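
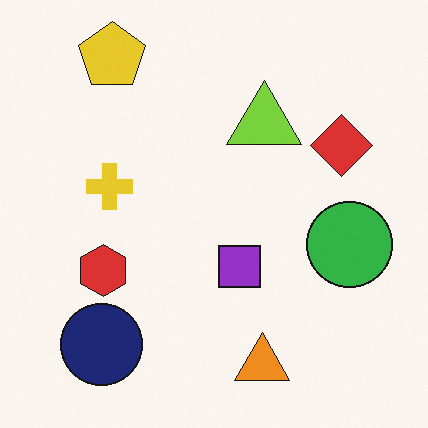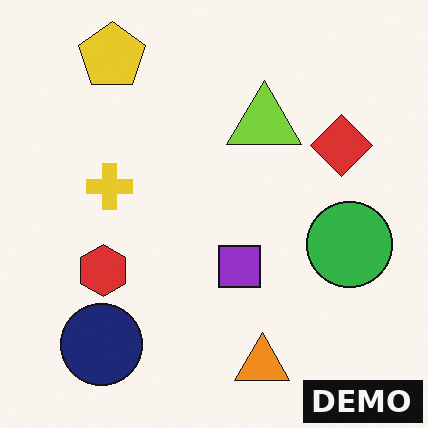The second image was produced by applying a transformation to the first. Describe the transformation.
This is the original image watermarked with the text "DEMO" in the lower-right corner.

A dark label reading "DEMO" appears in the lower-right corner.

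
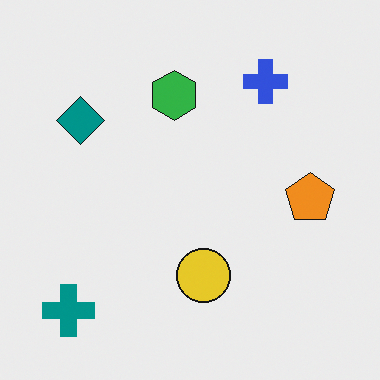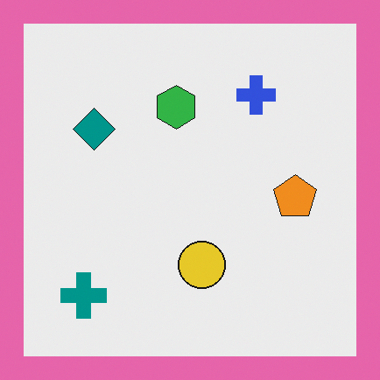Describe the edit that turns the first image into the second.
The transformation is: framed with a pink border.

A solid pink frame runs around the edge of the second image, with the content slightly shrunk inside it.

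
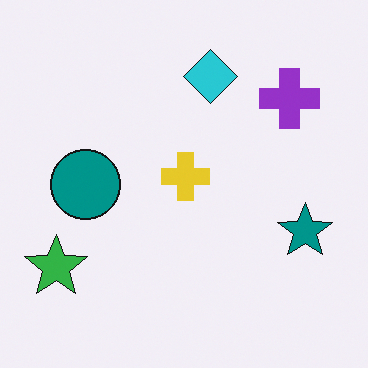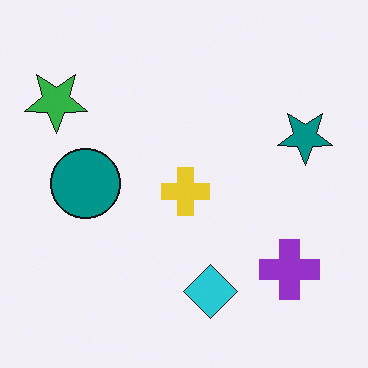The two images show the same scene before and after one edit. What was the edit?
The second image is the first flipped vertically (top ↔ bottom).

The cyan diamond is in the top of the first image and the bottom of the second — shapes on opposite sides of the horizontal midline have swapped in a mirror flip.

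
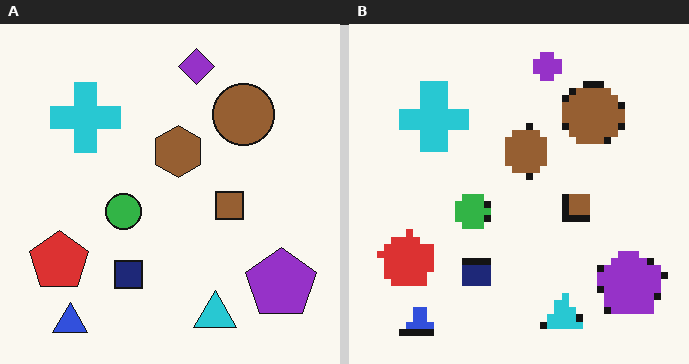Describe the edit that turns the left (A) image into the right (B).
Moderately pixelated.

Shapes are reduced to large square blocks; fine edges and outlines are lost — a downscale-then-upscale (mosaic) effect.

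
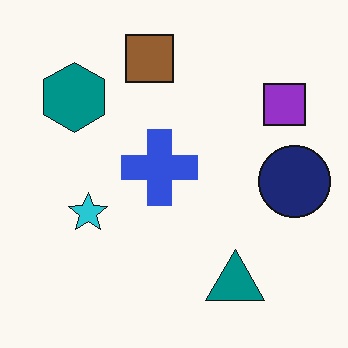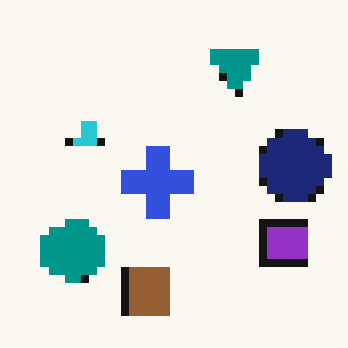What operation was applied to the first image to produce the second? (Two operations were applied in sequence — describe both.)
The image was flipped vertically (top ↔ bottom), then moderately pixelated.

The brown square is in the top of the first image and the bottom of the second — shapes on opposite sides of the horizontal midline have swapped in a mirror flip. Shapes are reduced to large square blocks; fine edges and outlines are lost — a downscale-then-upscale (mosaic) effect.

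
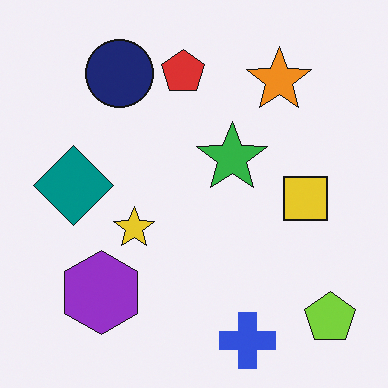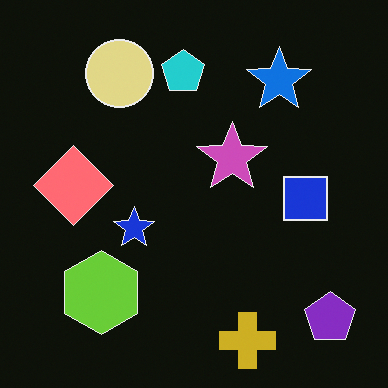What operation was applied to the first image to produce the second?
The image was color-inverted (negative).

The light background has become dark and every shape's color is its complement — a photographic negative.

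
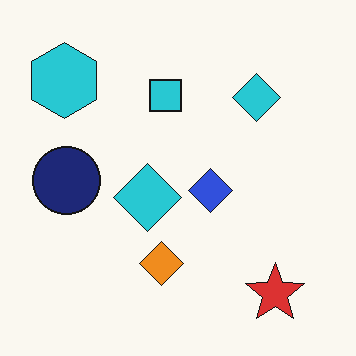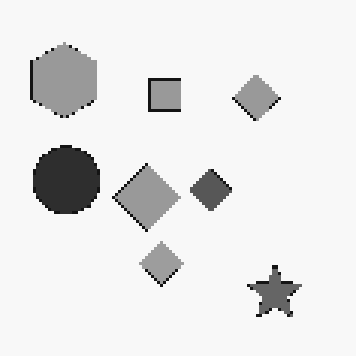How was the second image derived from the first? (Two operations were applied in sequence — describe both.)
The transformation is: converted to grayscale, then mildly pixelated.

All color is removed — every shape is now a shade of grey. Shapes are reduced to large square blocks; fine edges and outlines are lost — a downscale-then-upscale (mosaic) effect.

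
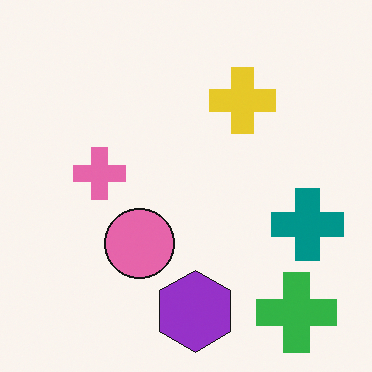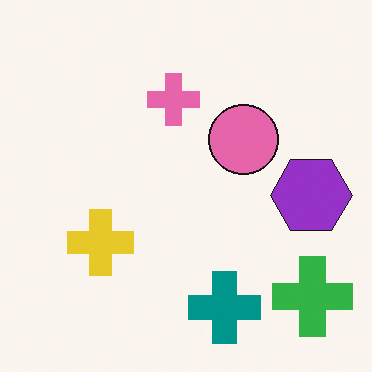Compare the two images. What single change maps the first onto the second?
The second image is the first transposed (reflected across the top-left ↔ bottom-right diagonal).

Shapes have swapped their row and column positions — what was in the top-right is now in the bottom-left — a diagonal reflection.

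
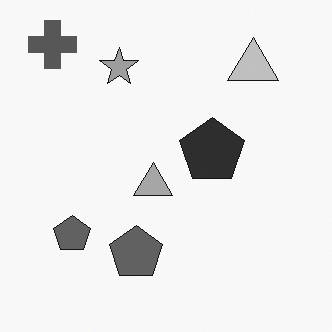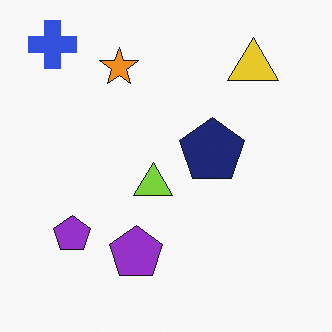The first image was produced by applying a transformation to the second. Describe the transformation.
The image was converted to grayscale.

All color is removed — every shape is now a shade of grey.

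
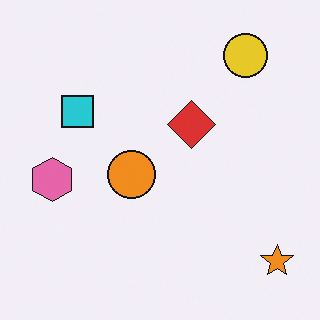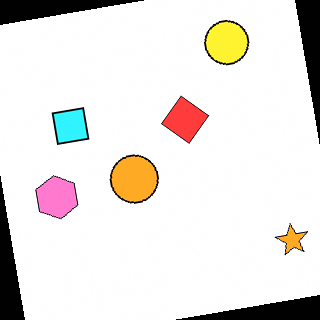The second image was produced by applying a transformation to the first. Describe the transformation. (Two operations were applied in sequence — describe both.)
It was rotated counter-clockwise by a slight angle, then slightly brightened.

Every shape is tilted by the same angle and the image corners show triangular fill wedges — a whole-image rotation by a non-right angle. Every pixel — background and shapes alike — is uniformly brightened.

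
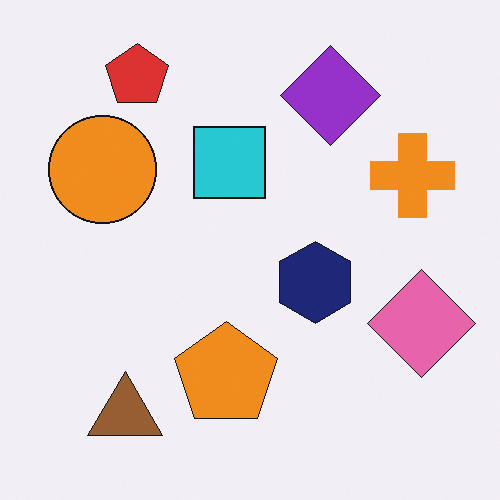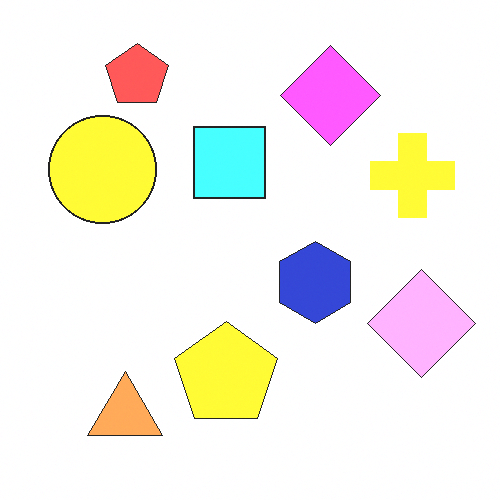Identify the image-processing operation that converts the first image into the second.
The second image is the first brightened a lot.

Every pixel — background and shapes alike — is uniformly brightened.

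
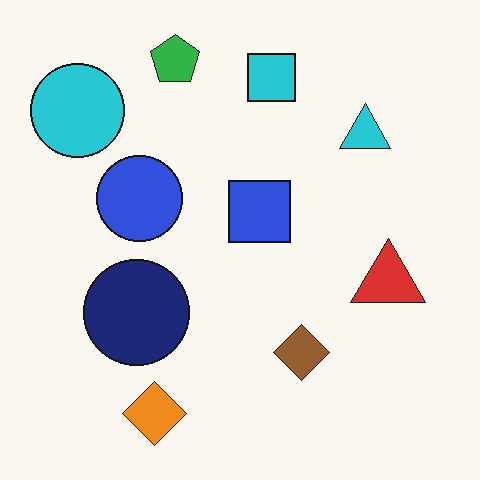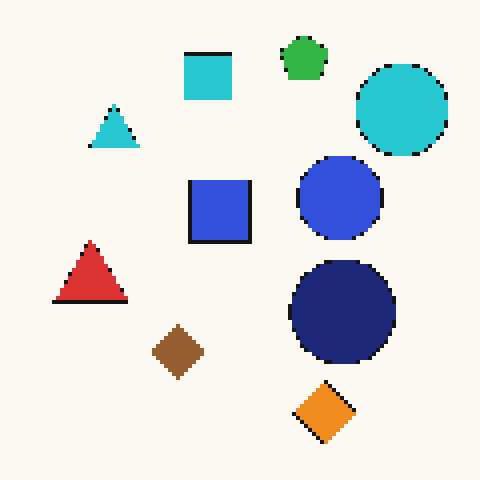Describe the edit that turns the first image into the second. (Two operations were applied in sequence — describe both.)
The second image is the first flipped horizontally (left ↔ right), then mildly pixelated.

The cyan circle is in the top-left of the first image and the top-right of the second — shapes on opposite sides of the vertical midline have swapped in a mirror flip. Shapes are reduced to large square blocks; fine edges and outlines are lost — a downscale-then-upscale (mosaic) effect.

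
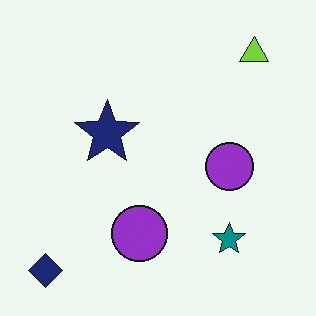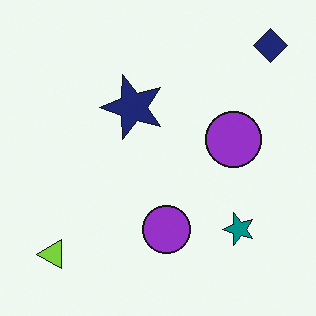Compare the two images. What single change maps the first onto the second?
The transformation is: transposed (reflected across the top-left ↔ bottom-right diagonal).

Shapes have swapped their row and column positions — what was in the top-right is now in the bottom-left — a diagonal reflection.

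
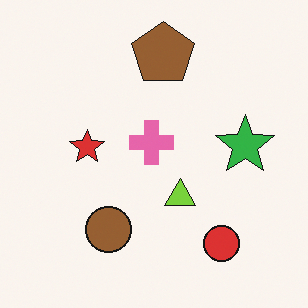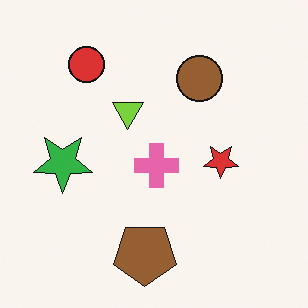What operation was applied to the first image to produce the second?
This is the original image rotated 180°.

The red circle sits in the bottom-right of the first image and the top-left of the second — consistent with a whole-image 180° rotation.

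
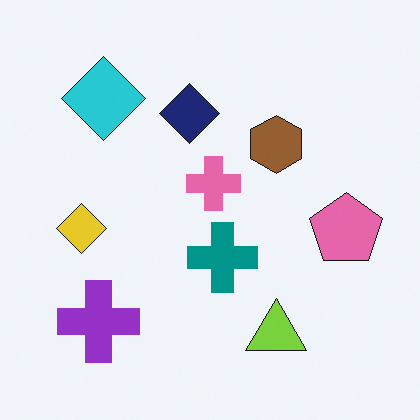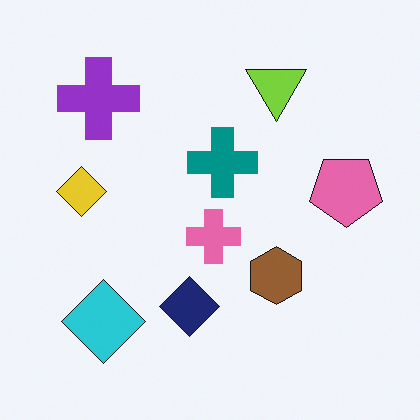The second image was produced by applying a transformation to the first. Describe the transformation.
Flipped vertically (top ↔ bottom).

The lime triangle is in the bottom of the first image and the top of the second — shapes on opposite sides of the horizontal midline have swapped in a mirror flip.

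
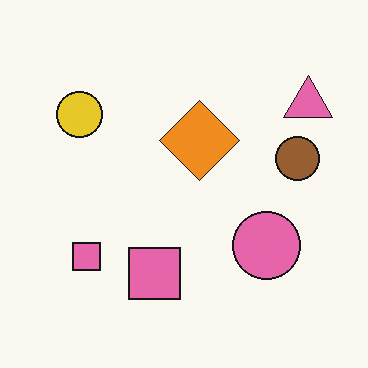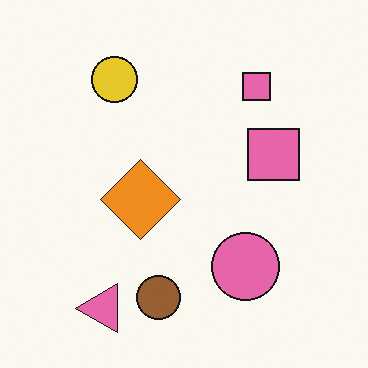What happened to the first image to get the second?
This is the original image transposed (reflected across the top-left ↔ bottom-right diagonal).

Shapes have swapped their row and column positions — what was in the top-right is now in the bottom-left — a diagonal reflection.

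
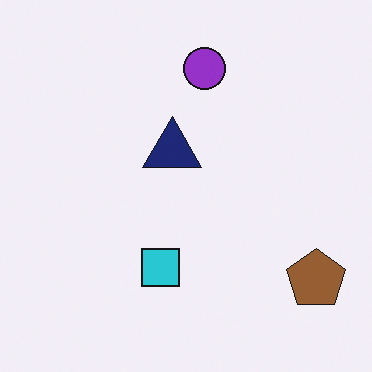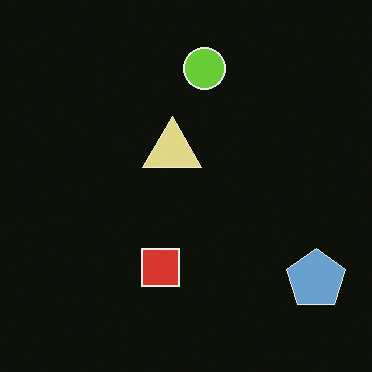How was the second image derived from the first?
This is the original image color-inverted (negative).

The light background has become dark and every shape's color is its complement — a photographic negative.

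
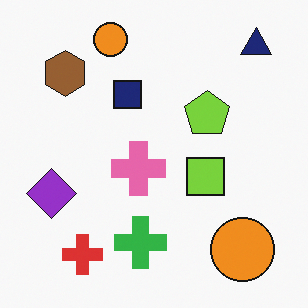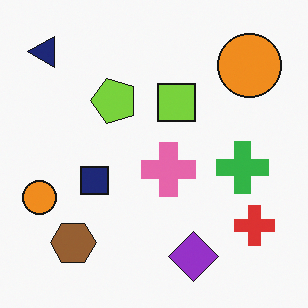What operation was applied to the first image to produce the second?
It was rotated 90° counter-clockwise.

The navy triangle sits in the top-right of the first image and the top-left of the second — consistent with a whole-image 90° counter-clockwise rotation.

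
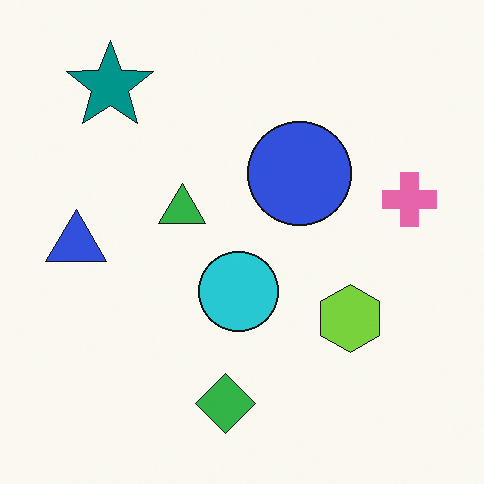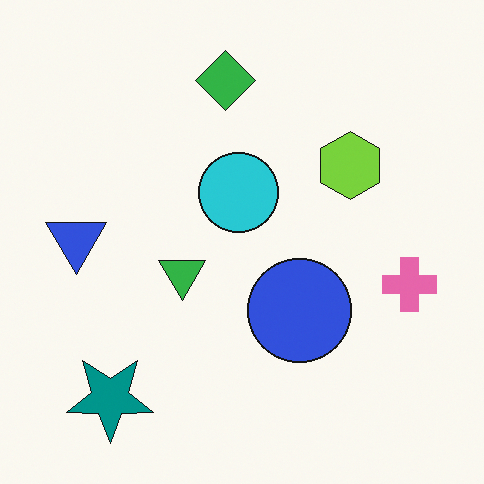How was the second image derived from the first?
The transformation is: flipped vertically (top ↔ bottom).

The green diamond is in the bottom of the first image and the top of the second — shapes on opposite sides of the horizontal midline have swapped in a mirror flip.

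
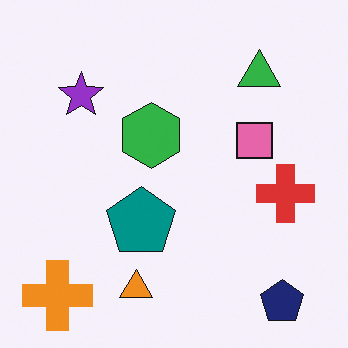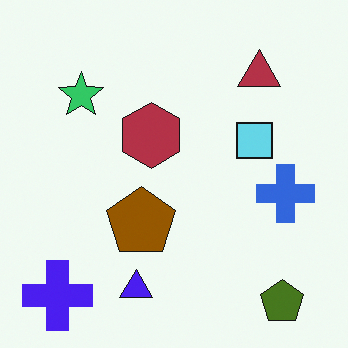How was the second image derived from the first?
The image was hue-shifted by a large amount.

Every shape's color has rotated by the same amount around the hue wheel — a uniform hue shift.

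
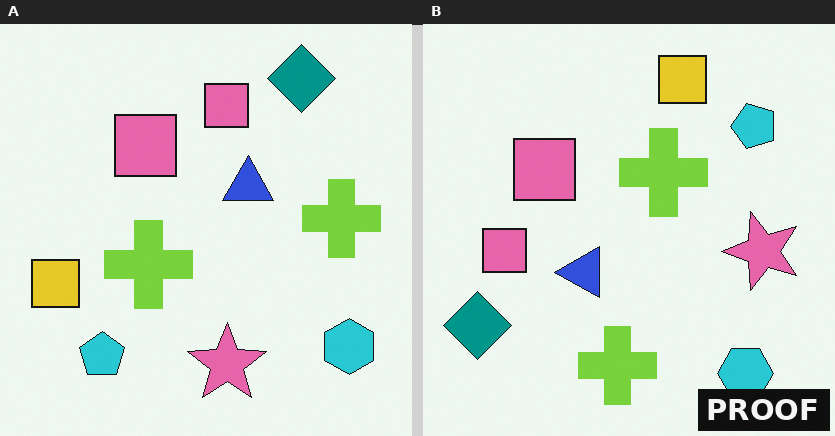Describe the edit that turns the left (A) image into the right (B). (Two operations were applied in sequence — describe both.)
Transposed (reflected across the top-left ↔ bottom-right diagonal), then watermarked with the text "PROOF" in the lower-right corner.

Shapes have swapped their row and column positions — what was in the top-right is now in the bottom-left — a diagonal reflection. A dark label reading "PROOF" appears in the lower-right corner.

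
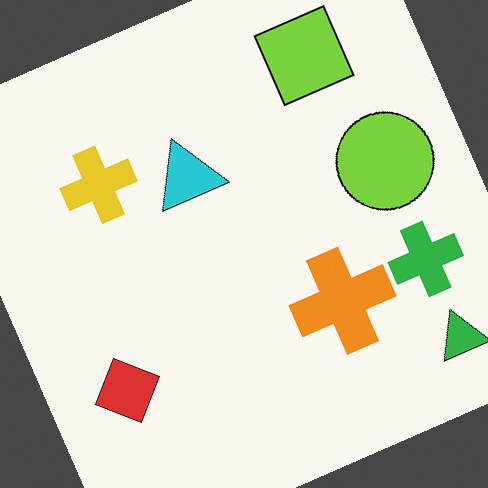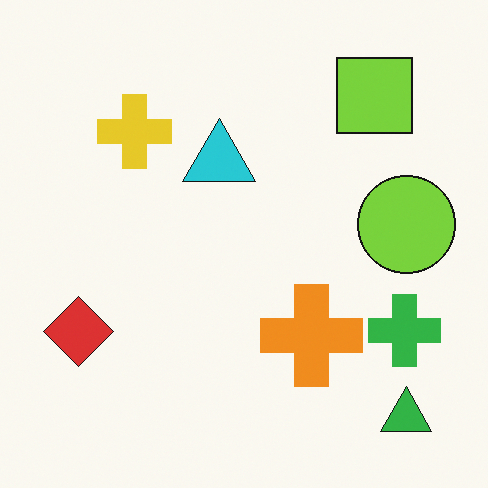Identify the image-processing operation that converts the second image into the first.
The transformation is: rotated counter-clockwise by a moderate amount.

Every shape is tilted by the same angle and the image corners show triangular fill wedges — a whole-image rotation by a non-right angle.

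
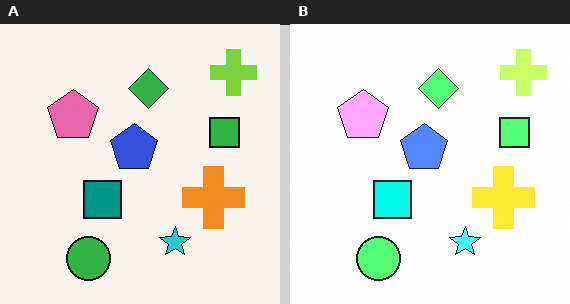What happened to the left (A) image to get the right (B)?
The right (B) image is the left (A) brightened a lot.

Every pixel — background and shapes alike — is uniformly brightened.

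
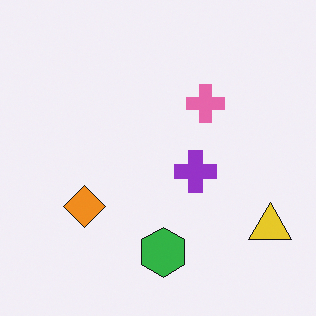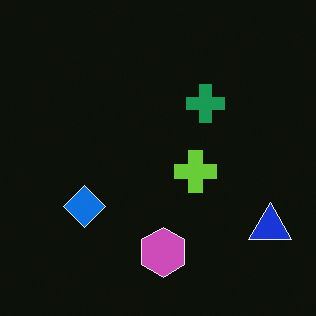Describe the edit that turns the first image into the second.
The second image is the first color-inverted (negative).

The light background has become dark and every shape's color is its complement — a photographic negative.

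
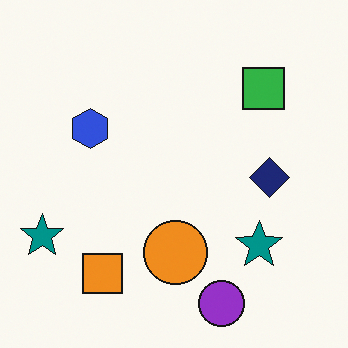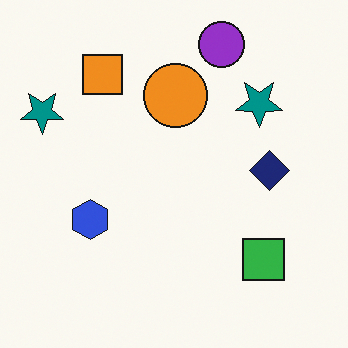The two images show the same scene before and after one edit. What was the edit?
Flipped vertically (top ↔ bottom).

The purple circle is in the bottom of the first image and the top of the second — shapes on opposite sides of the horizontal midline have swapped in a mirror flip.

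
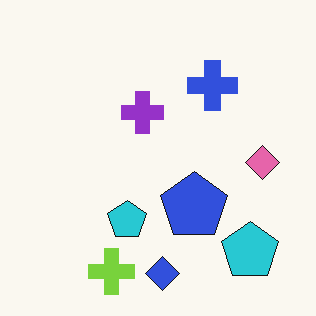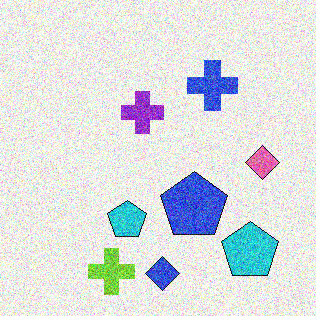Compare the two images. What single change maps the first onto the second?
The second image is the first degraded with heavy additive noise.

Random speckle covers the whole image, including the flat background.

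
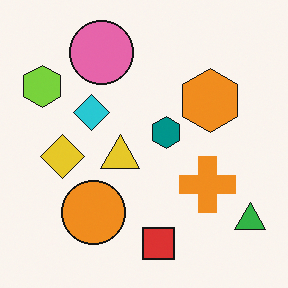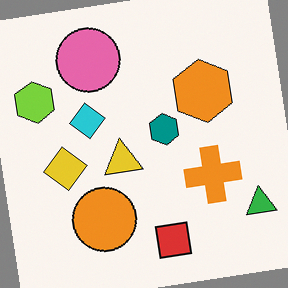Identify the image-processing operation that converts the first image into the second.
Rotated counter-clockwise by a few degrees.

Every shape is tilted by the same angle and the image corners show triangular fill wedges — a whole-image rotation by a non-right angle.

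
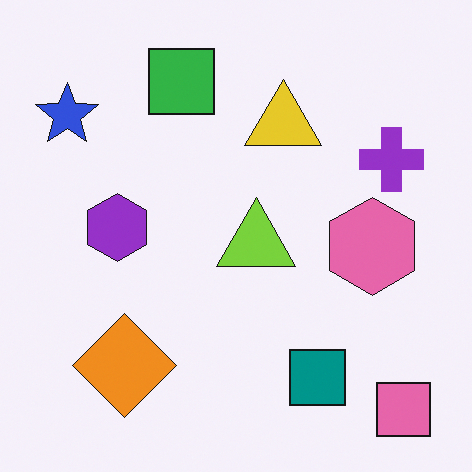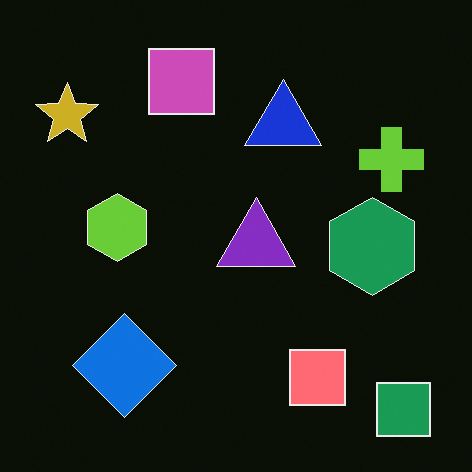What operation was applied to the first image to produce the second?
The transformation is: color-inverted (negative).

The light background has become dark and every shape's color is its complement — a photographic negative.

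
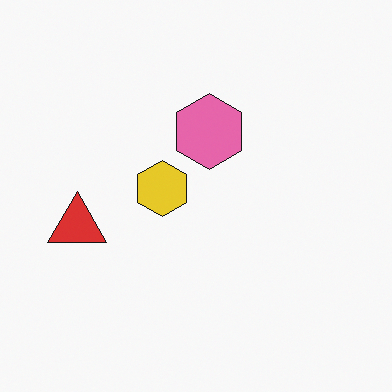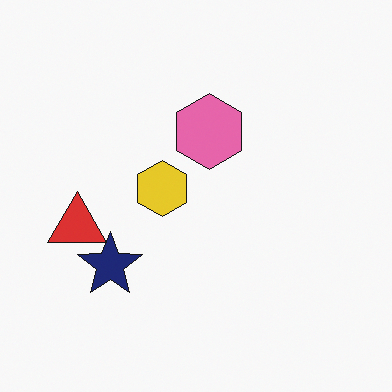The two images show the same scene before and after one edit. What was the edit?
The transformation is: overlaid with an additional navy star.

A navy star appears in the second image that is absent from the first.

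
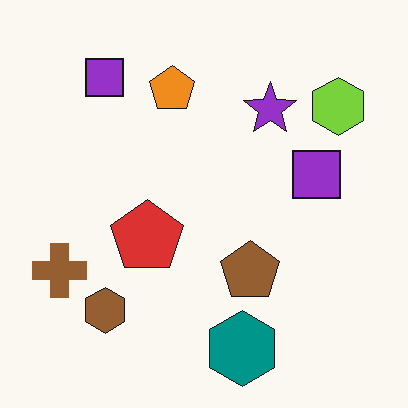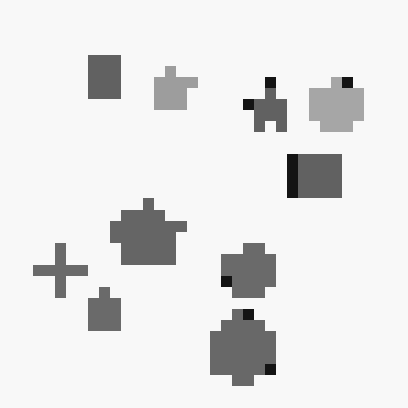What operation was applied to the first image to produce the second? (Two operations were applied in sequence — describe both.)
Converted to grayscale, then heavily pixelated into large blocks.

All color is removed — every shape is now a shade of grey. Shapes are reduced to large square blocks; fine edges and outlines are lost — a downscale-then-upscale (mosaic) effect.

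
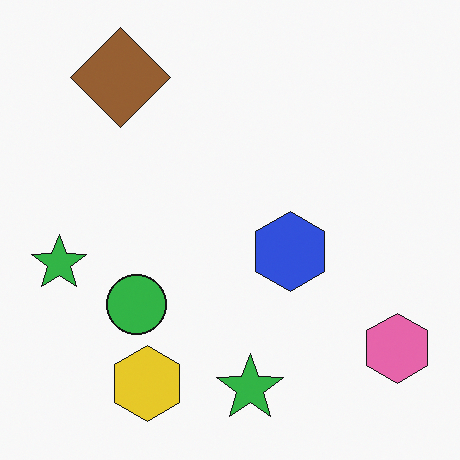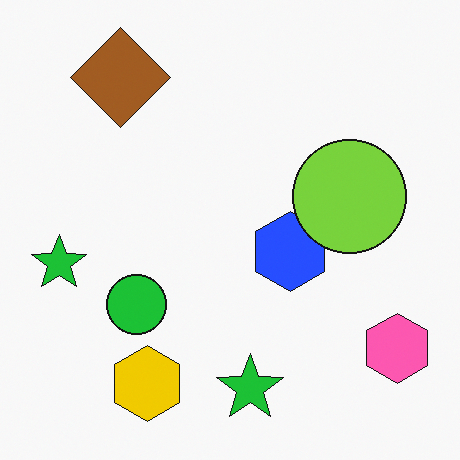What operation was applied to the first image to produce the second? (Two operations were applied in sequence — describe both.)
The image was slightly oversaturated, then overlaid with an additional lime circle.

All colors are more vivid — a global saturation change. A lime circle appears in the second image that is absent from the first.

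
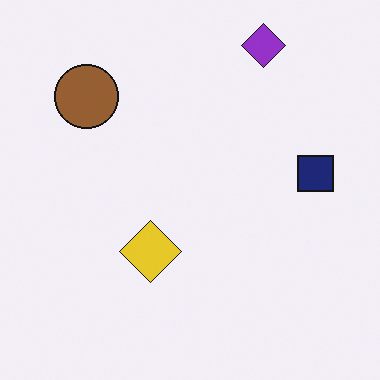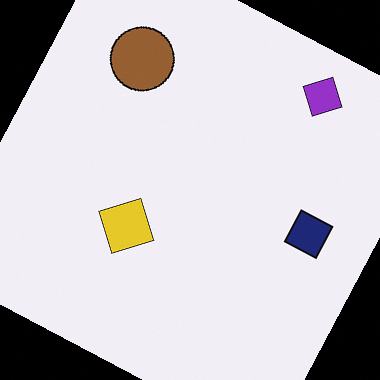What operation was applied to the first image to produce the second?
It was rotated clockwise by a clearly visible amount.

Every shape is tilted by the same angle and the image corners show triangular fill wedges — a whole-image rotation by a non-right angle.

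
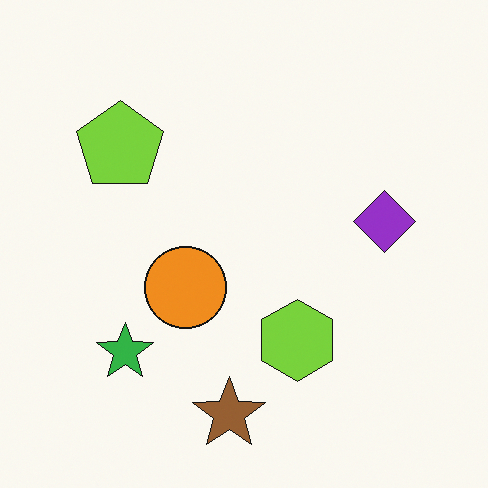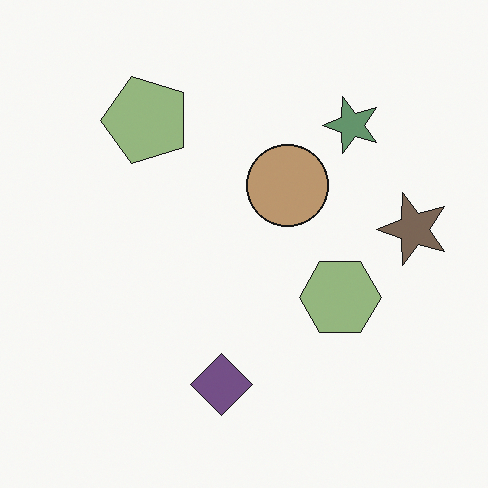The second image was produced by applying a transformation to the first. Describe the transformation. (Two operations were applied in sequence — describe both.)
The transformation is: made much more muted (saturation change), then transposed (reflected across the top-left ↔ bottom-right diagonal).

All colors are more muted and greyish — a global saturation change. Shapes have swapped their row and column positions — what was in the top-right is now in the bottom-left — a diagonal reflection.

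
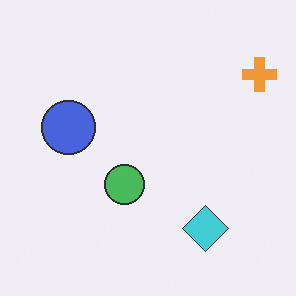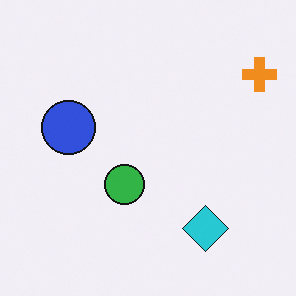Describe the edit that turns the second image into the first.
Given slightly reduced contrast.

Tones are pushed toward mid-grey across the whole image — a global contrast change.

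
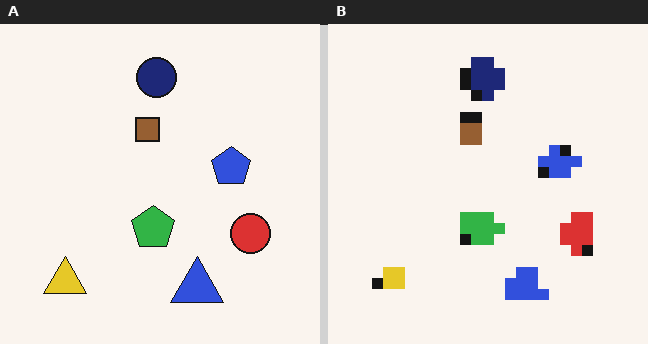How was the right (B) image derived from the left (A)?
The transformation is: coarsely pixelated.

Shapes are reduced to large square blocks; fine edges and outlines are lost — a downscale-then-upscale (mosaic) effect.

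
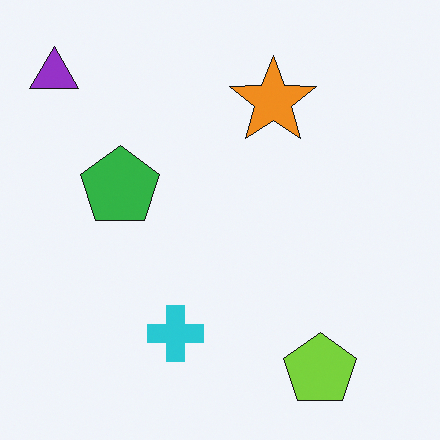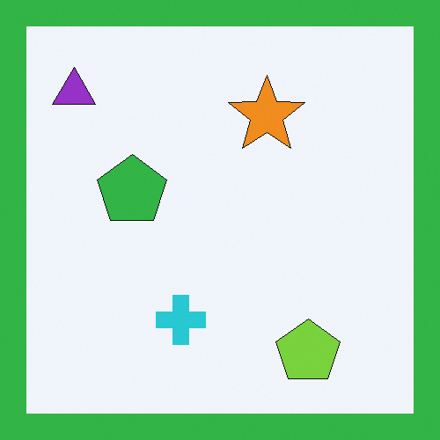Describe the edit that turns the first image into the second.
The image was framed with a green border.

A solid green frame runs around the edge of the second image, with the content slightly shrunk inside it.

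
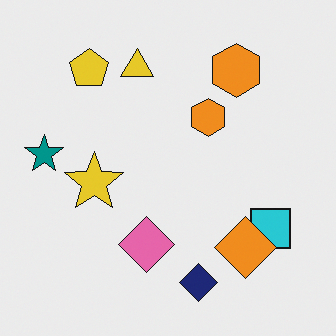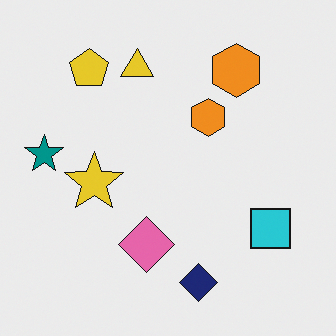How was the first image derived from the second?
The image was overlaid with an additional orange diamond.

An orange diamond appears in the first image that is absent from the second.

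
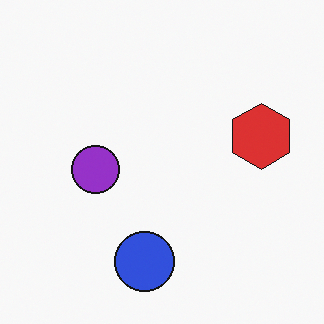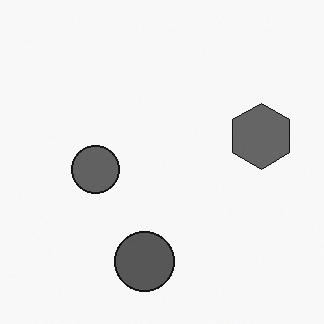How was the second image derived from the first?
It was converted to grayscale.

All color is removed — every shape is now a shade of grey.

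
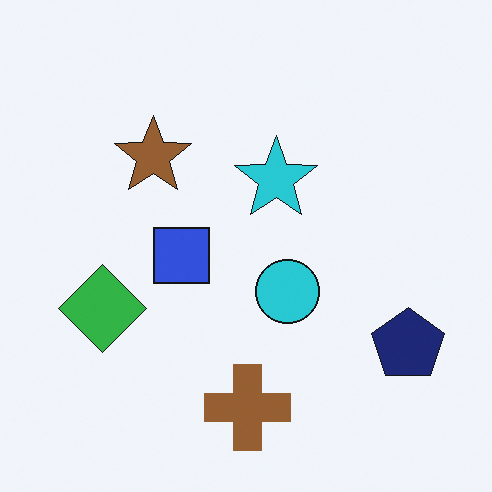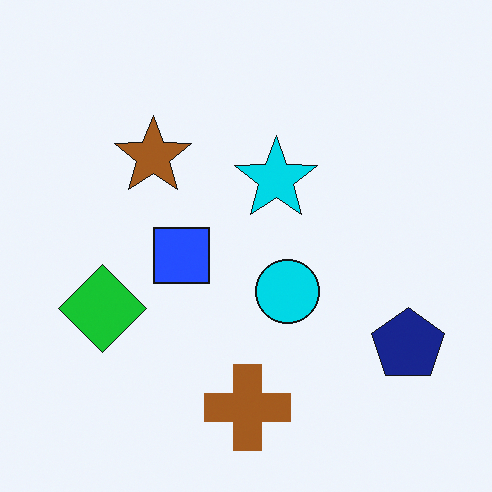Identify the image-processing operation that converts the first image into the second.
The image was slightly oversaturated.

All colors are more vivid — a global saturation change.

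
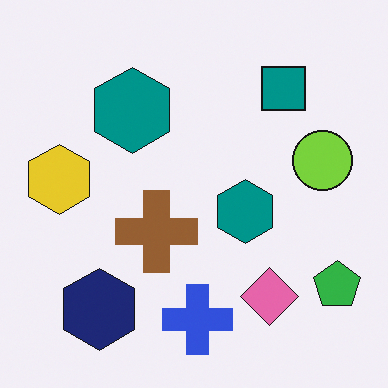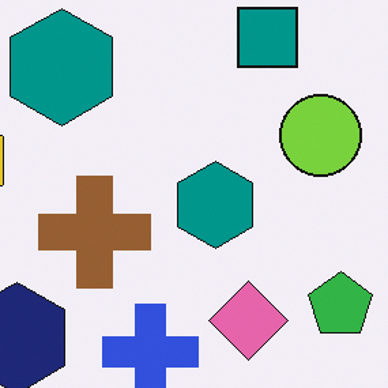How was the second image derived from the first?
The second image is the first cropped slightly and scaled back up.

The visible shapes are larger and the field of view is narrower; shapes near the original edges may be partly or wholly outside the frame — a crop-and-rescale.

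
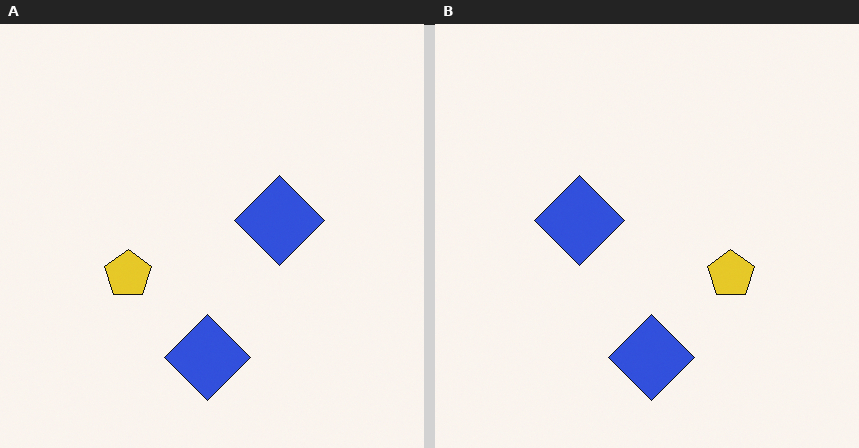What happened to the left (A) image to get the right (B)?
This is the original image flipped horizontally (left ↔ right).

The yellow pentagon is in the left of the left (A) image and the right of the right (B) — shapes on opposite sides of the vertical midline have swapped in a mirror flip.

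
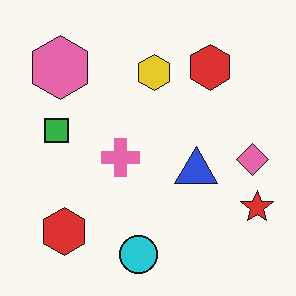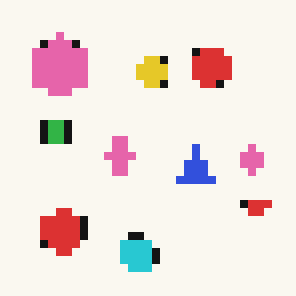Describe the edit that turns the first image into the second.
It was moderately pixelated.

Shapes are reduced to large square blocks; fine edges and outlines are lost — a downscale-then-upscale (mosaic) effect.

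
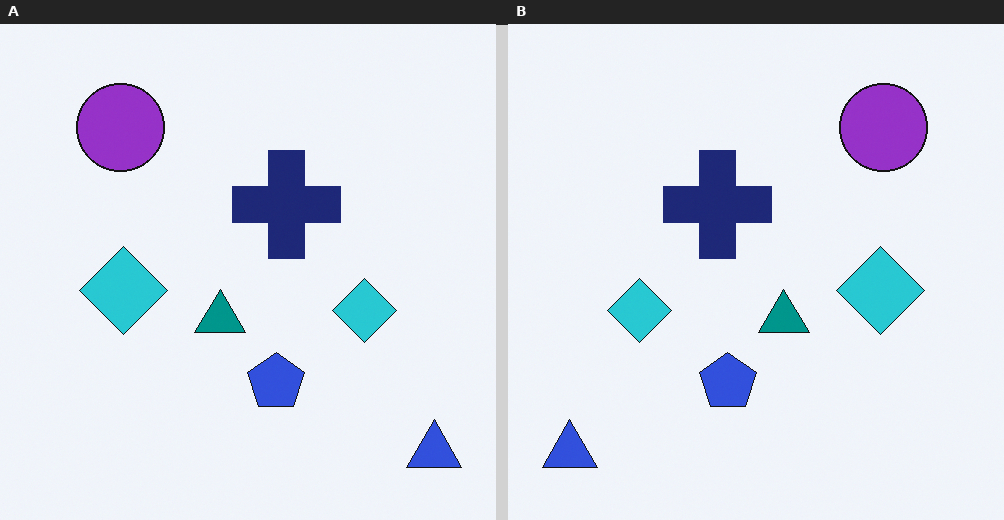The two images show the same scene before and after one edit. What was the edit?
Flipped horizontally (left ↔ right).

The blue triangle is in the bottom-right of the left (A) image and the bottom-left of the right (B) — shapes on opposite sides of the vertical midline have swapped in a mirror flip.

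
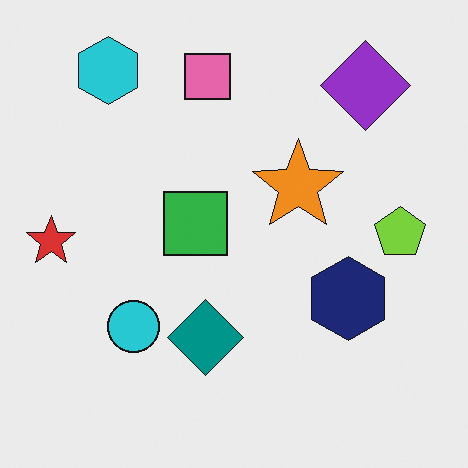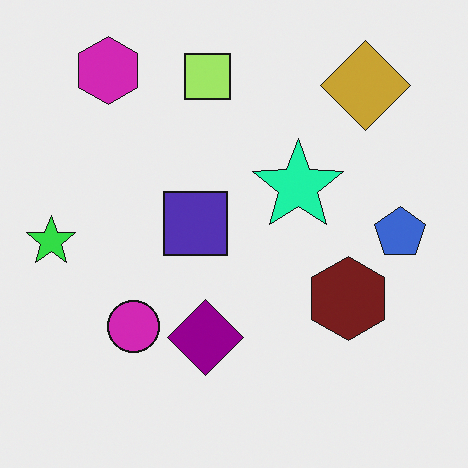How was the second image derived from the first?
The image was hue-shifted noticeably.

Every shape's color has rotated by the same amount around the hue wheel — a uniform hue shift.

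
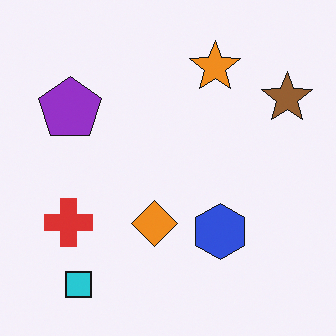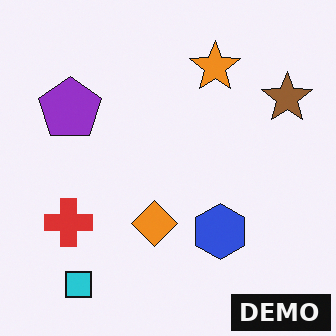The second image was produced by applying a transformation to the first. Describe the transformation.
This is the original image watermarked with the text "DEMO" in the lower-right corner.

A dark label reading "DEMO" appears in the lower-right corner.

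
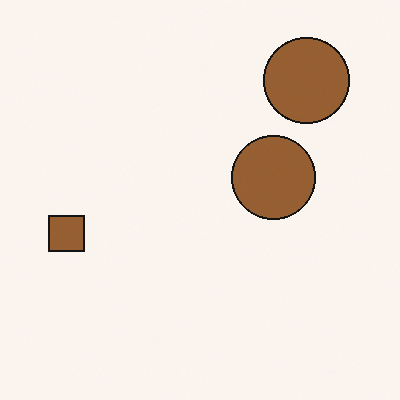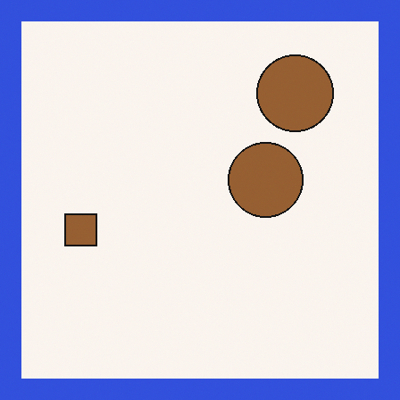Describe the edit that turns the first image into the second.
This is the original image framed with a blue border.

A solid blue frame runs around the edge of the second image, with the content slightly shrunk inside it.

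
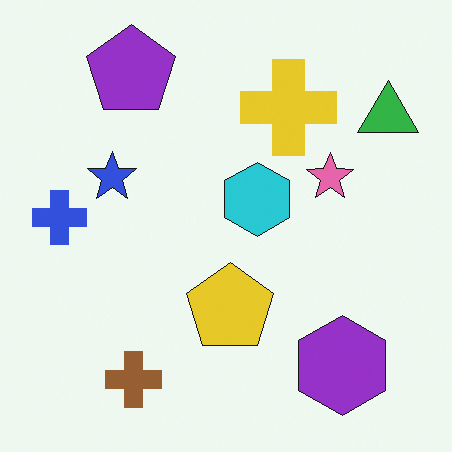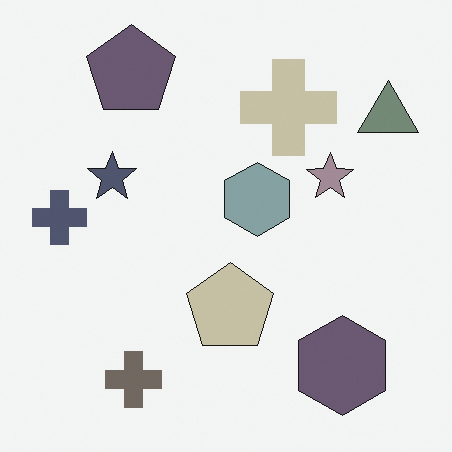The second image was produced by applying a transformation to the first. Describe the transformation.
The second image is the first heavily desaturated.

All colors are more muted and greyish — a global saturation change.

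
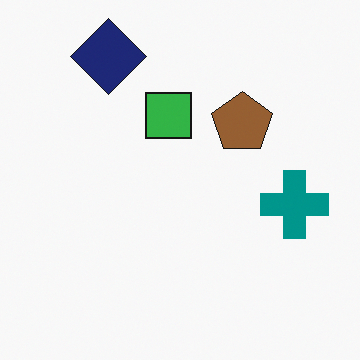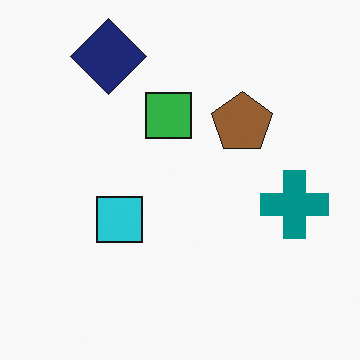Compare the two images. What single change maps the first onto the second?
It was overlaid with an additional cyan square.

A cyan square appears in the second image that is absent from the first.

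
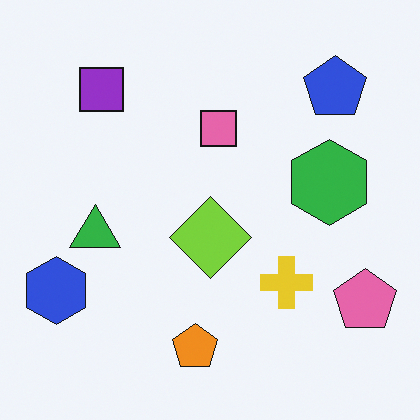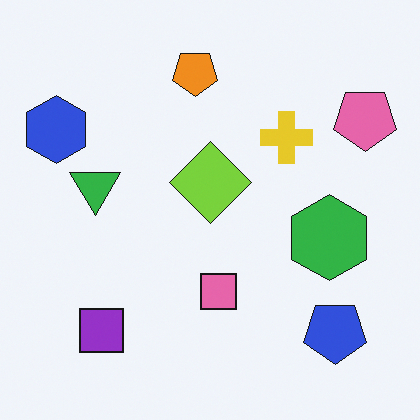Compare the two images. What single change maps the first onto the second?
Flipped vertically (top ↔ bottom).

The orange pentagon is in the bottom of the first image and the top of the second — shapes on opposite sides of the horizontal midline have swapped in a mirror flip.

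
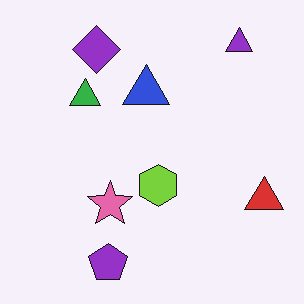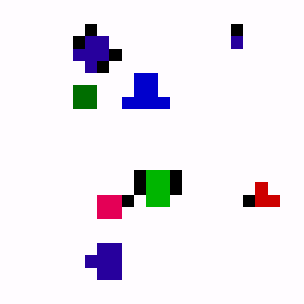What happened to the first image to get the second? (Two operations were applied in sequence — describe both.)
The image was coarsely pixelated, then given much higher contrast.

Shapes are reduced to large square blocks; fine edges and outlines are lost — a downscale-then-upscale (mosaic) effect. Tones are pushed away from mid-grey across the whole image — a global contrast change.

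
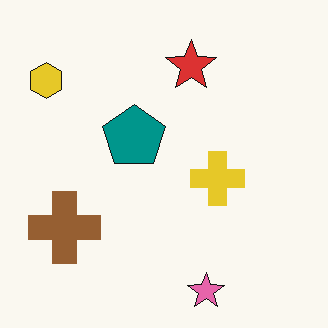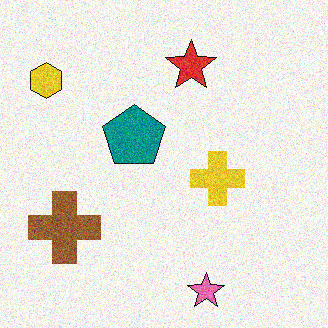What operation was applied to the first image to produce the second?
The second image is the first degraded with visible gaussian noise.

Random speckle covers the whole image, including the flat background.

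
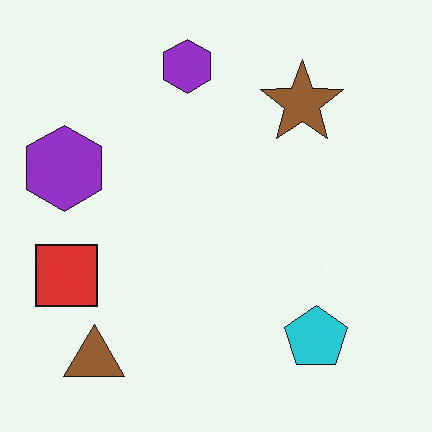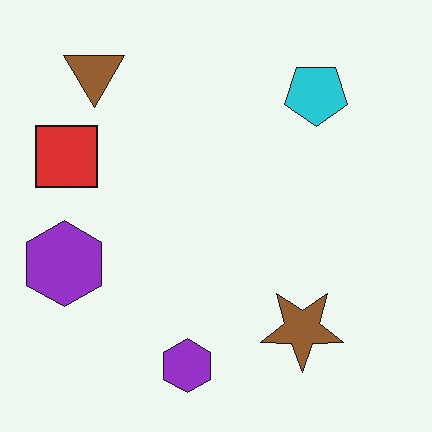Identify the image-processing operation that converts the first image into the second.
The transformation is: flipped vertically (top ↔ bottom).

The brown triangle is in the bottom-left of the first image and the top-left of the second — shapes on opposite sides of the horizontal midline have swapped in a mirror flip.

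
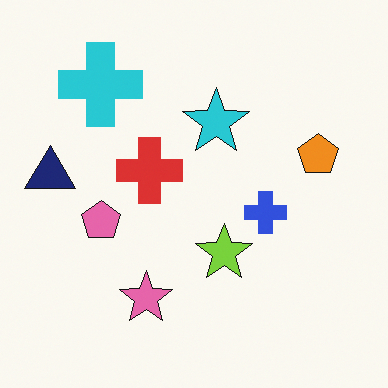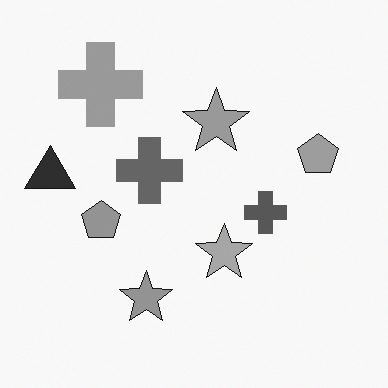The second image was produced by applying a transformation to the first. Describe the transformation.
The second image is the first converted to grayscale.

All color is removed — every shape is now a shade of grey.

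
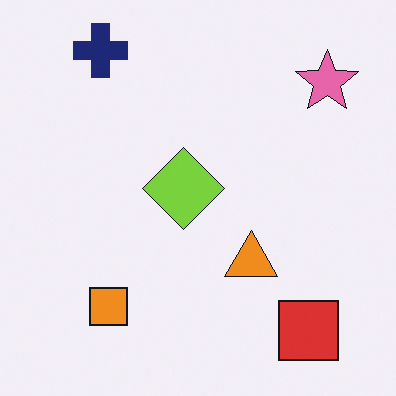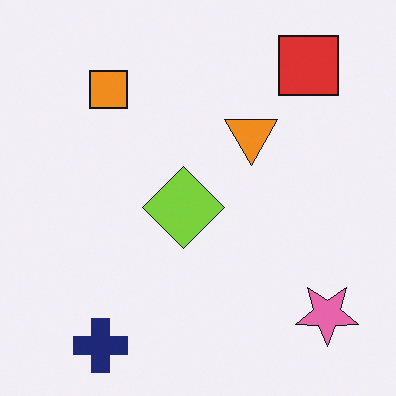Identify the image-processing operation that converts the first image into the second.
The second image is the first flipped vertically (top ↔ bottom).

The navy cross is in the top-left of the first image and the bottom-left of the second — shapes on opposite sides of the horizontal midline have swapped in a mirror flip.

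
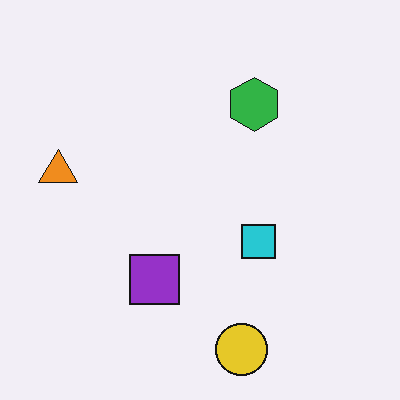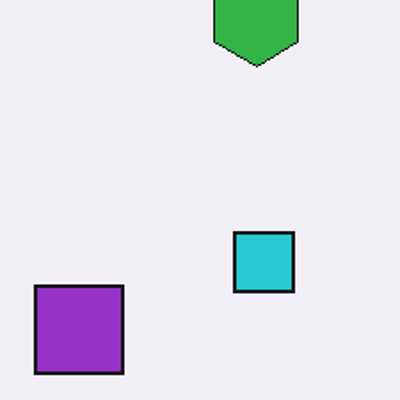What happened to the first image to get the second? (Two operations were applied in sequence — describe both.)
The second image is the first cropped tightly and scaled back up, then JPEG-compressed with visible artifacts.

The visible shapes are larger and the field of view is narrower; shapes near the original edges may be partly or wholly outside the frame — a crop-and-rescale. Blocky 8×8 compression artifacts appear around shape edges and the flat background shows ringing — characteristic JPEG degradation.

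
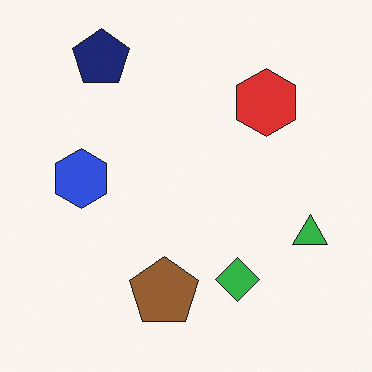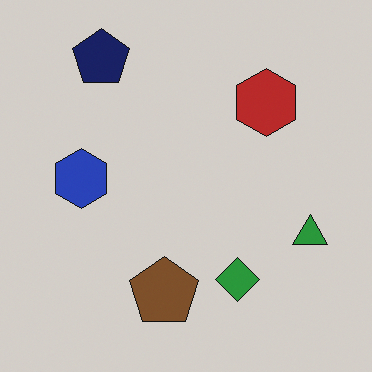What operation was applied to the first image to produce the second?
The image was darkened a little.

Every pixel — background and shapes alike — is uniformly darkened.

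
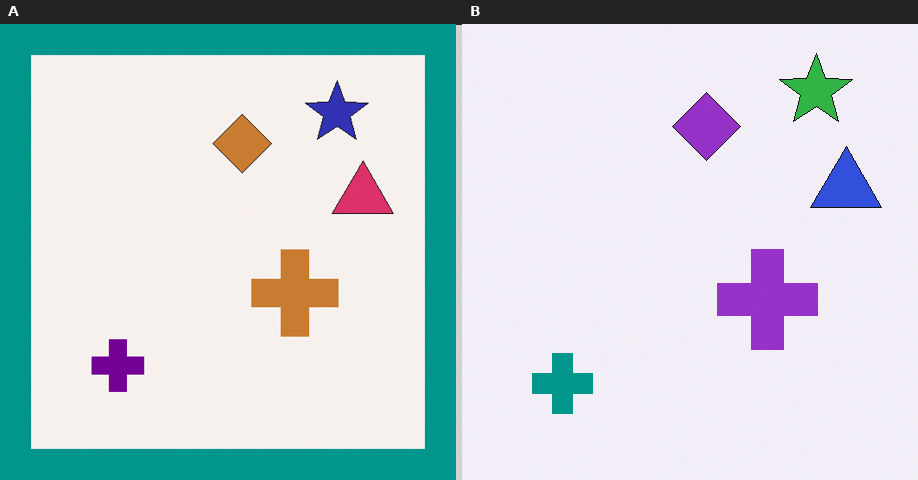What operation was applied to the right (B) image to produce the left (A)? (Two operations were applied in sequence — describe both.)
This is the original image hue-shifted through roughly a third of the color wheel, then framed with a teal border.

Every shape's color has rotated by the same amount around the hue wheel — a uniform hue shift. A solid teal frame runs around the edge of the left (A) image, with the content slightly shrunk inside it.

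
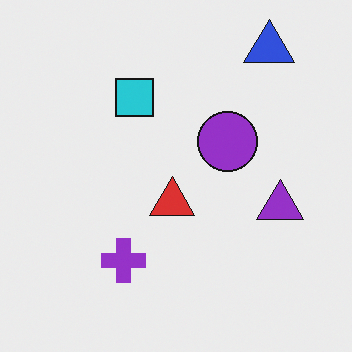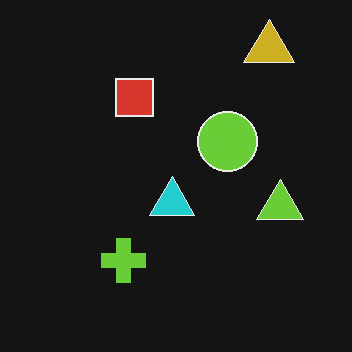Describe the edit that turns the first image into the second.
The transformation is: color-inverted (negative).

The light background has become dark and every shape's color is its complement — a photographic negative.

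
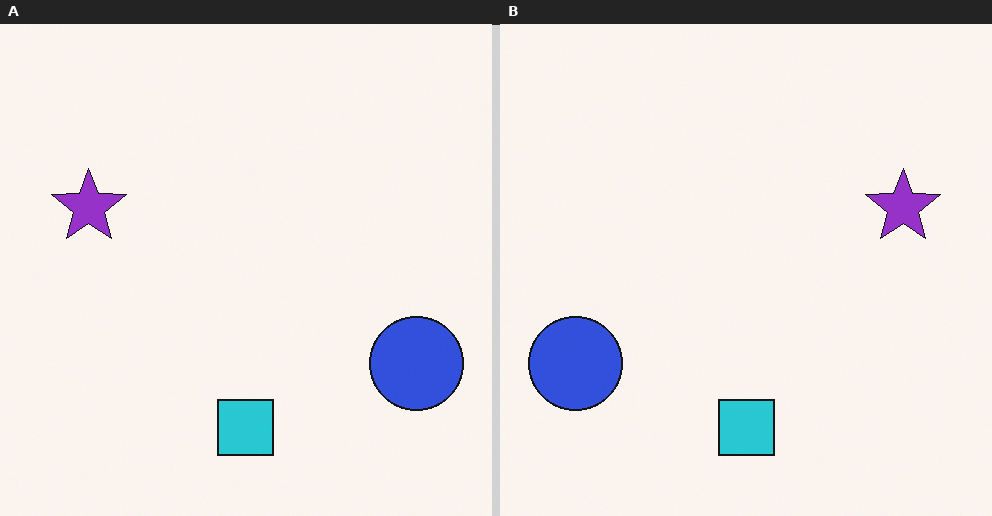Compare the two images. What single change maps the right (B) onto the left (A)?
This is the original image flipped horizontally (left ↔ right).

The blue circle is in the bottom-left of the right (B) image and the bottom-right of the left (A) — shapes on opposite sides of the vertical midline have swapped in a mirror flip.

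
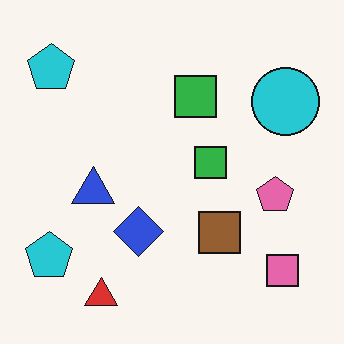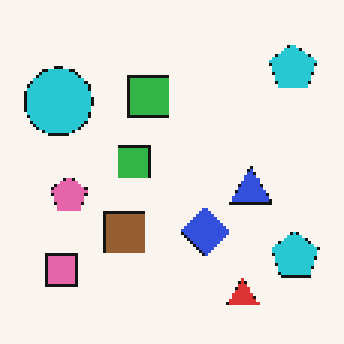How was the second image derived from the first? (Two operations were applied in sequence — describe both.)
Lightly pixelated (a mild mosaic effect), then flipped horizontally (left ↔ right).

Shapes are reduced to large square blocks; fine edges and outlines are lost — a downscale-then-upscale (mosaic) effect. The cyan circle is in the top-right of the first image and the top-left of the second — shapes on opposite sides of the vertical midline have swapped in a mirror flip.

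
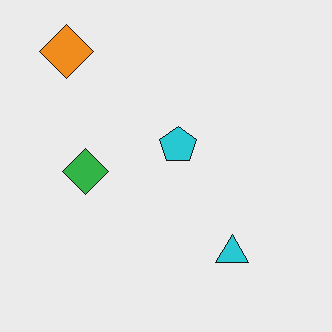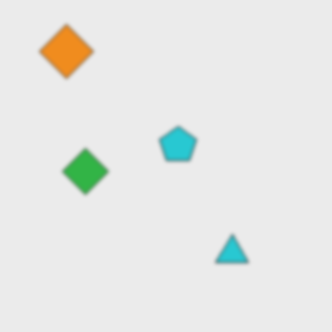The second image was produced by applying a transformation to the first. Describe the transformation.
The second image is the first slightly softened.

Shape edges and outlines are uniformly softened across the whole image.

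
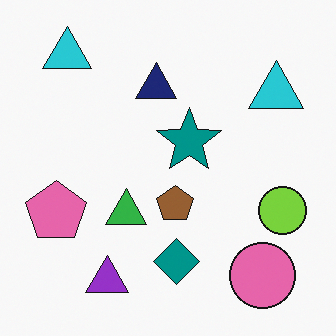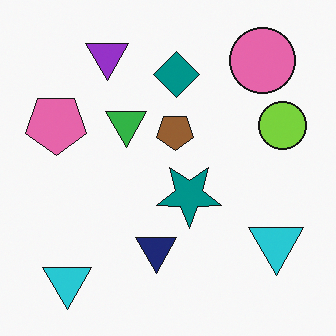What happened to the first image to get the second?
Flipped vertically (top ↔ bottom).

The purple triangle is in the bottom-left of the first image and the top-left of the second — shapes on opposite sides of the horizontal midline have swapped in a mirror flip.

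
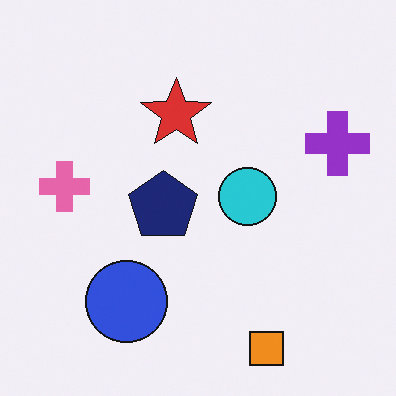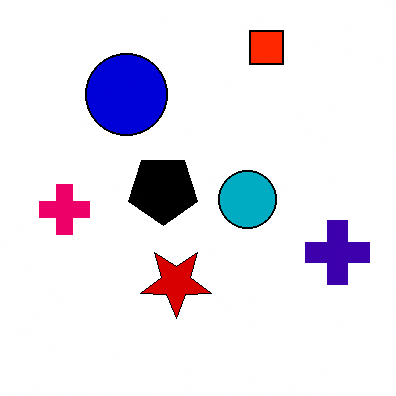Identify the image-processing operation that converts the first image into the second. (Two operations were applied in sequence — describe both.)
Given much higher contrast, then flipped vertically (top ↔ bottom).

Tones are pushed away from mid-grey across the whole image — a global contrast change. The orange square is in the bottom-right of the first image and the top-right of the second — shapes on opposite sides of the horizontal midline have swapped in a mirror flip.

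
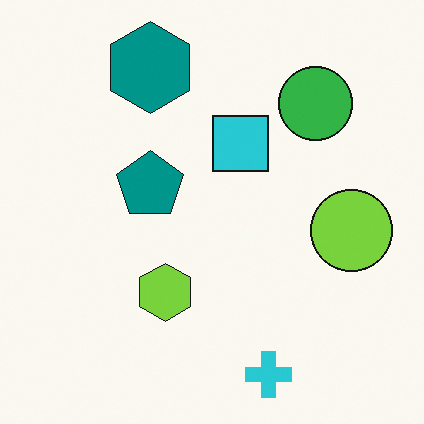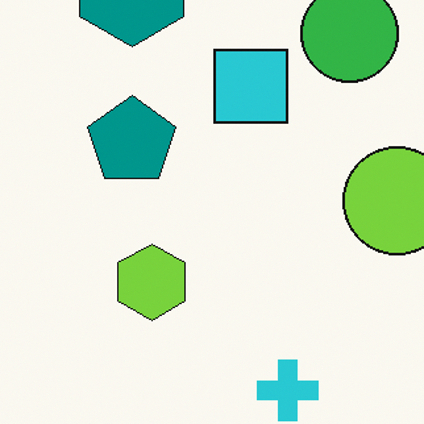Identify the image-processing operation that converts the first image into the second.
This is the original image cropped slightly and scaled back up.

The visible shapes are larger and the field of view is narrower; shapes near the original edges may be partly or wholly outside the frame — a crop-and-rescale.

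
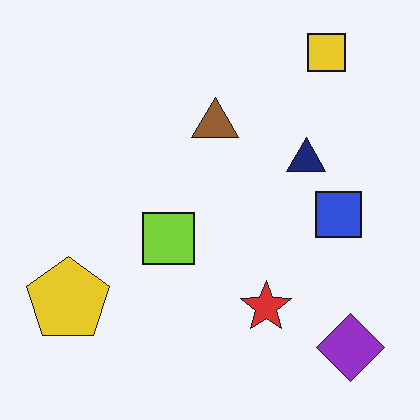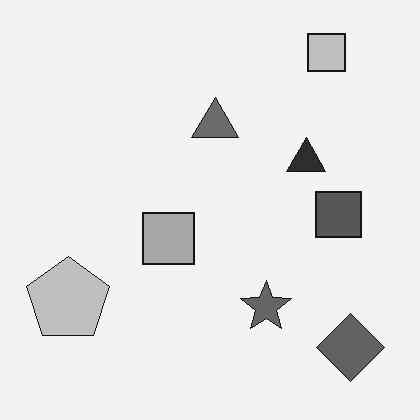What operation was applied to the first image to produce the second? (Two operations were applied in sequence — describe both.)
It was converted to grayscale, then given moderate JPEG compression.

All color is removed — every shape is now a shade of grey. Blocky 8×8 compression artifacts appear around shape edges and the flat background shows ringing — characteristic JPEG degradation.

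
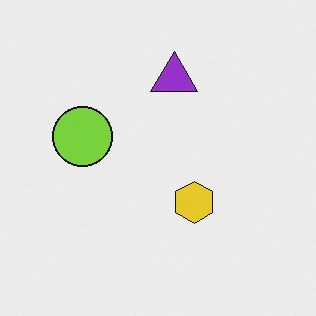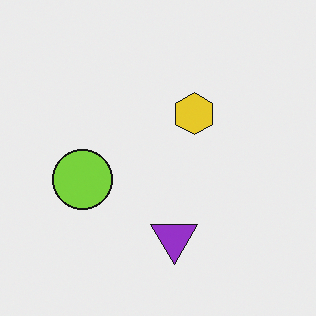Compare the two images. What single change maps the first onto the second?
The second image is the first flipped vertically (top ↔ bottom).

The purple triangle is in the top of the first image and the bottom of the second — shapes on opposite sides of the horizontal midline have swapped in a mirror flip.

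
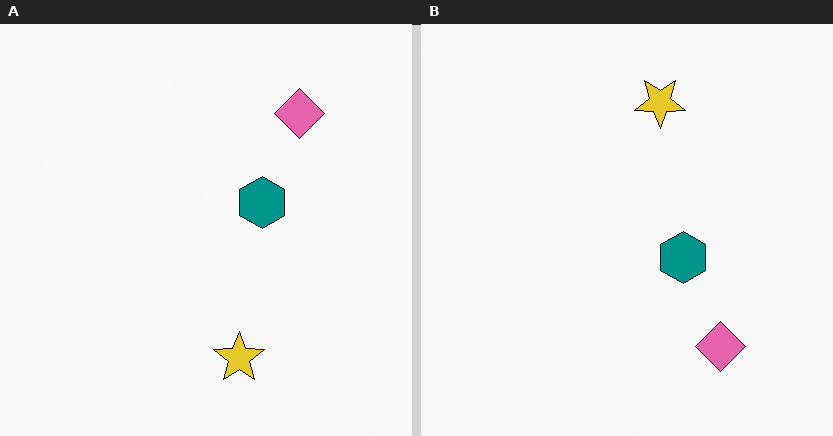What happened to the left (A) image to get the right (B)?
The image was flipped vertically (top ↔ bottom).

The yellow star is in the bottom of the left (A) image and the top of the right (B) — shapes on opposite sides of the horizontal midline have swapped in a mirror flip.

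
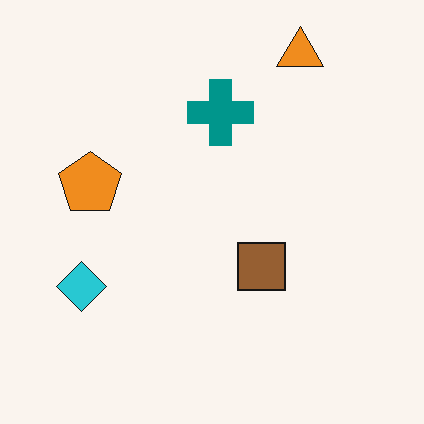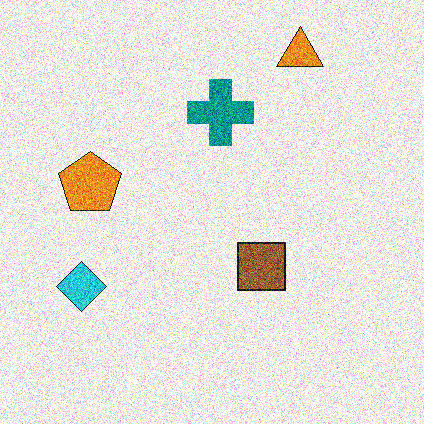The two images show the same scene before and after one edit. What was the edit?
It was degraded with a thick layer of grain.

Random speckle covers the whole image, including the flat background.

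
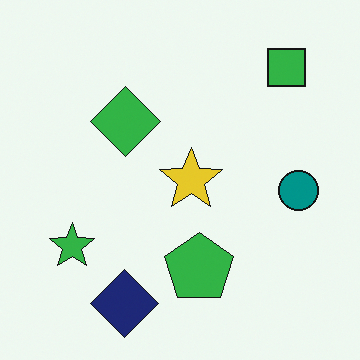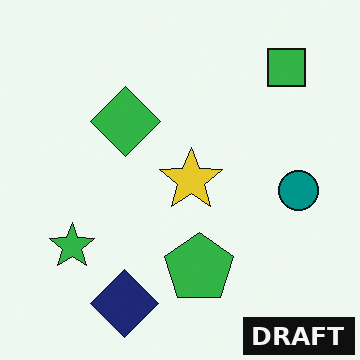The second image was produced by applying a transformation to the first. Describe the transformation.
Watermarked with the text "DRAFT" in the lower-right corner.

A dark label reading "DRAFT" appears in the lower-right corner.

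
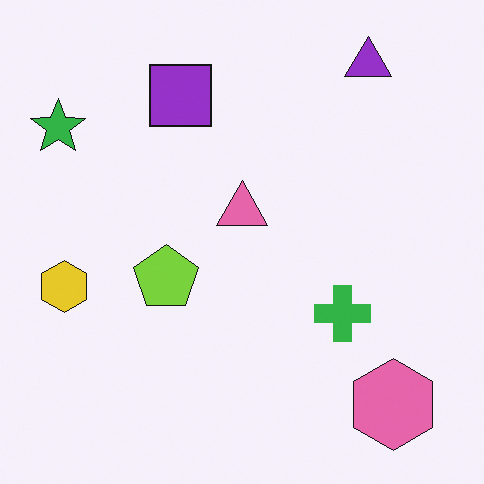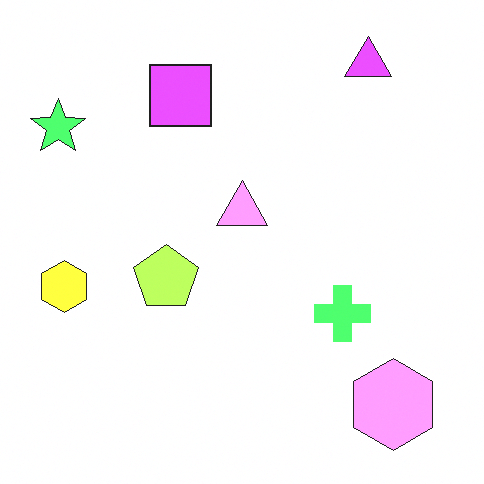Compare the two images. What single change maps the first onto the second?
The transformation is: brightened a lot.

Every pixel — background and shapes alike — is uniformly brightened.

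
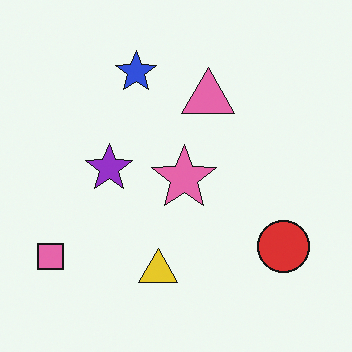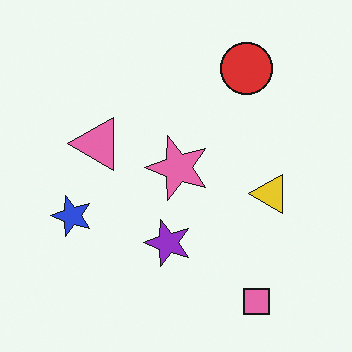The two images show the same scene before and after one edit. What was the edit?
Rotated 90° counter-clockwise.

The pink square sits in the bottom-left of the first image and the bottom-right of the second — consistent with a whole-image 90° counter-clockwise rotation.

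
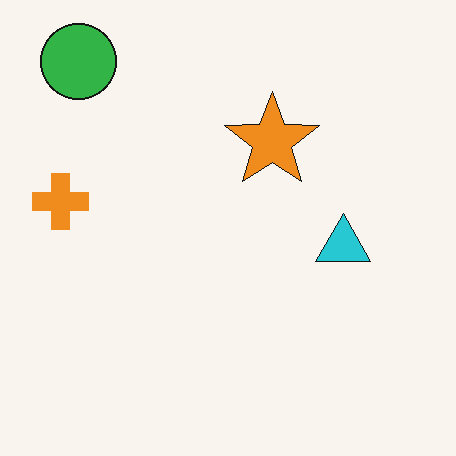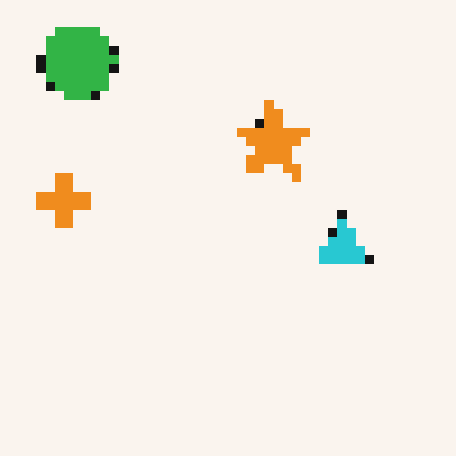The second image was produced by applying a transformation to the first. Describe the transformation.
The image was coarsely pixelated.

Shapes are reduced to large square blocks; fine edges and outlines are lost — a downscale-then-upscale (mosaic) effect.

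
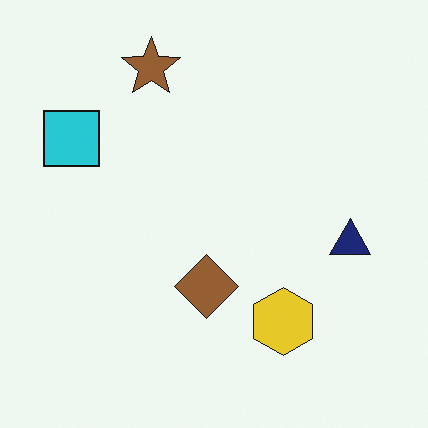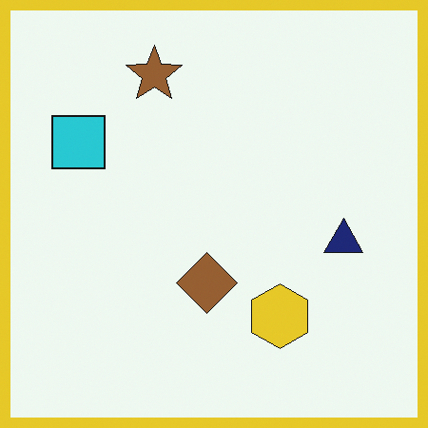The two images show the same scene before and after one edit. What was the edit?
The second image is the first framed with a yellow border.

A solid yellow frame runs around the edge of the second image, with the content slightly shrunk inside it.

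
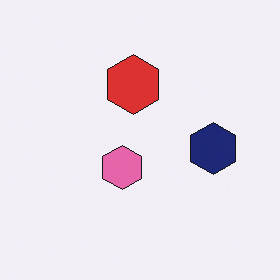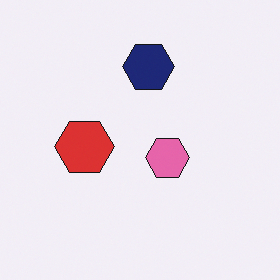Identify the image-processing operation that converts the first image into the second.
The second image is the first rotated 90° counter-clockwise.

The navy hexagon sits in the right of the first image and the top of the second — consistent with a whole-image 90° counter-clockwise rotation.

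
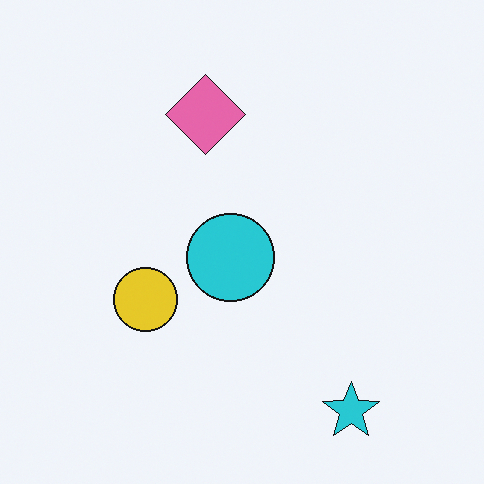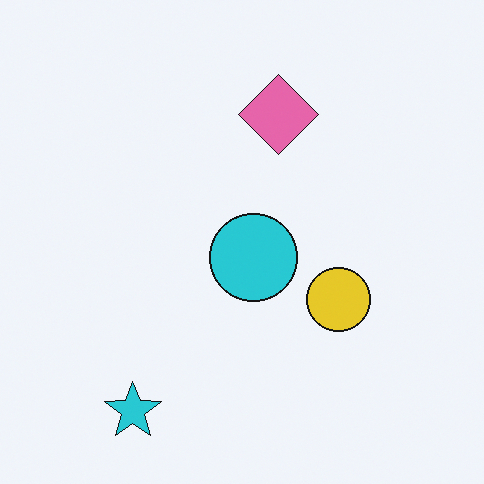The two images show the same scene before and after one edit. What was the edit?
The image was flipped horizontally (left ↔ right).

The cyan star is in the bottom-right of the first image and the bottom-left of the second — shapes on opposite sides of the vertical midline have swapped in a mirror flip.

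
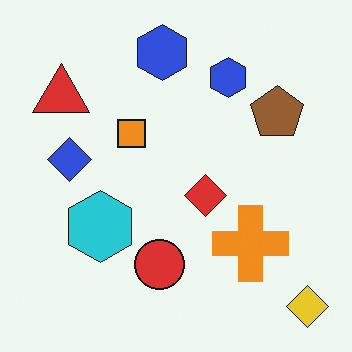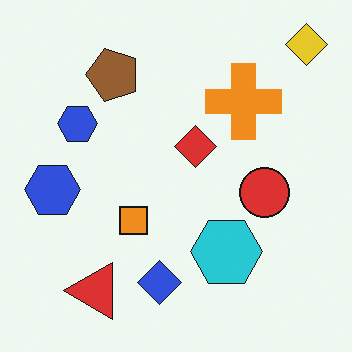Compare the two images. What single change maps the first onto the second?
The image was rotated 90° counter-clockwise.

The yellow diamond sits in the bottom-right of the first image and the top-right of the second — consistent with a whole-image 90° counter-clockwise rotation.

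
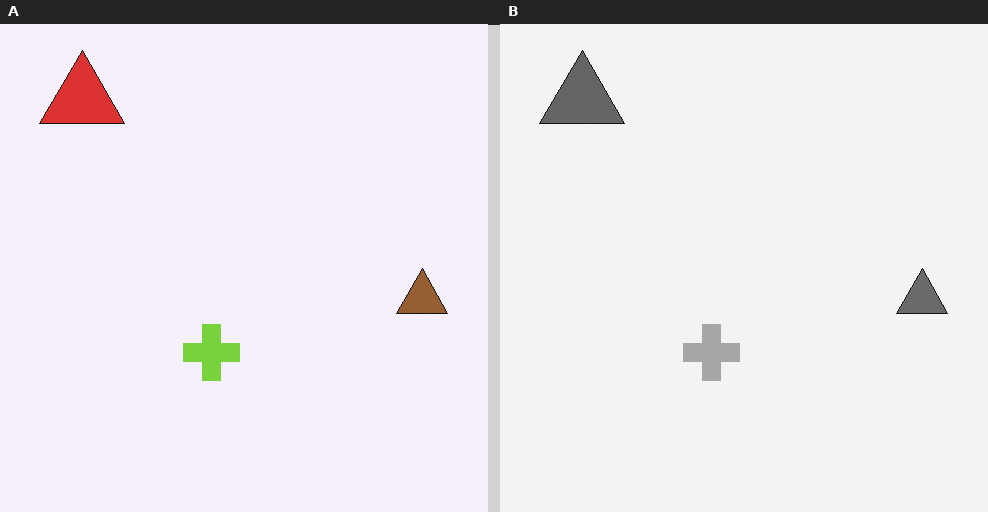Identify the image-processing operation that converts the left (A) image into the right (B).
The image was converted to grayscale.

All color is removed — every shape is now a shade of grey.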